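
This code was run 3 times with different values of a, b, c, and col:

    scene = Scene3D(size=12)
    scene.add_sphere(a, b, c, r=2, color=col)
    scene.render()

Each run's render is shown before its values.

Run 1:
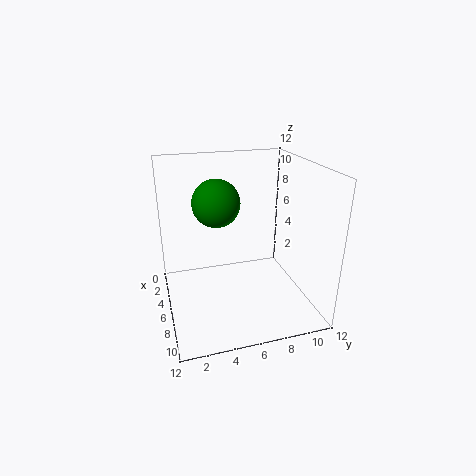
a = 4.75
b = 4.5
c = 8.75
col = 'green'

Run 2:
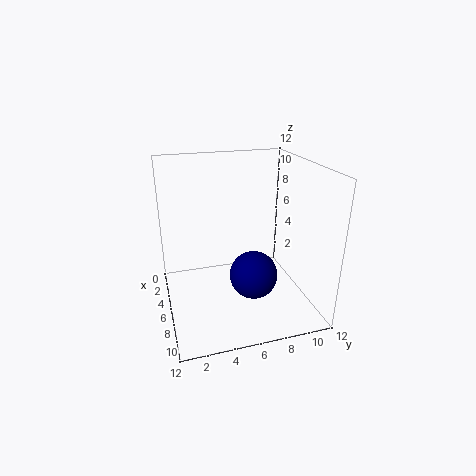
a = 7.25
b = 7
c = 3
col = 'navy'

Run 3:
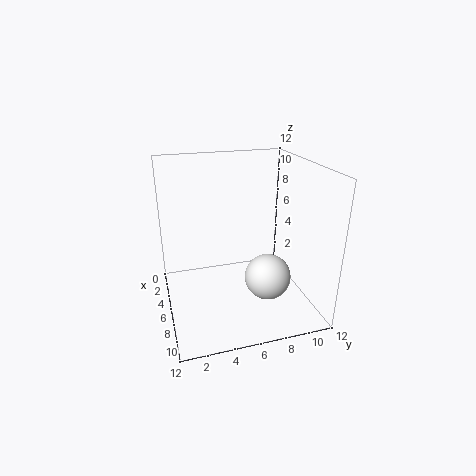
a = 6.75
b = 8.5
c = 2.25
col = 'white'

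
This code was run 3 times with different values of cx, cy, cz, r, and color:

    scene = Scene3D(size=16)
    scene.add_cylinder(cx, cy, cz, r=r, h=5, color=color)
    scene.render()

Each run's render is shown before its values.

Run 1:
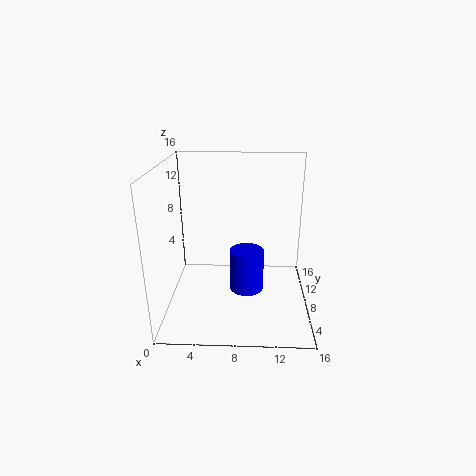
cx = 9
cy = 9
cz = 1
r = 2
color = 'blue'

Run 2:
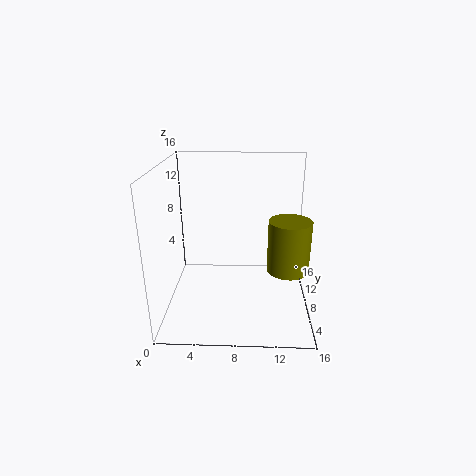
cx = 13
cy = 3
cz = 7
r = 2
color = 'olive'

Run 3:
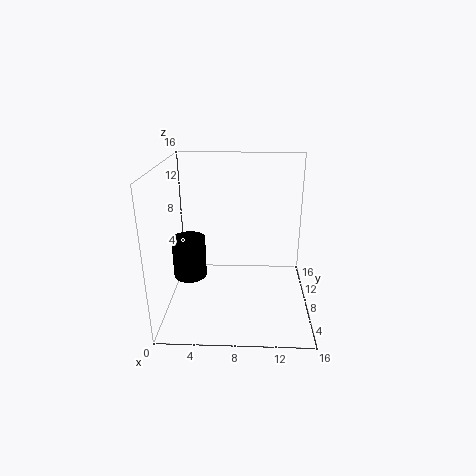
cx = 2
cy = 10
cz = 2
r = 2
color = 'black'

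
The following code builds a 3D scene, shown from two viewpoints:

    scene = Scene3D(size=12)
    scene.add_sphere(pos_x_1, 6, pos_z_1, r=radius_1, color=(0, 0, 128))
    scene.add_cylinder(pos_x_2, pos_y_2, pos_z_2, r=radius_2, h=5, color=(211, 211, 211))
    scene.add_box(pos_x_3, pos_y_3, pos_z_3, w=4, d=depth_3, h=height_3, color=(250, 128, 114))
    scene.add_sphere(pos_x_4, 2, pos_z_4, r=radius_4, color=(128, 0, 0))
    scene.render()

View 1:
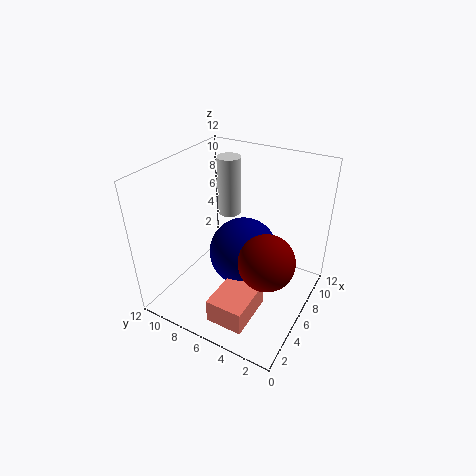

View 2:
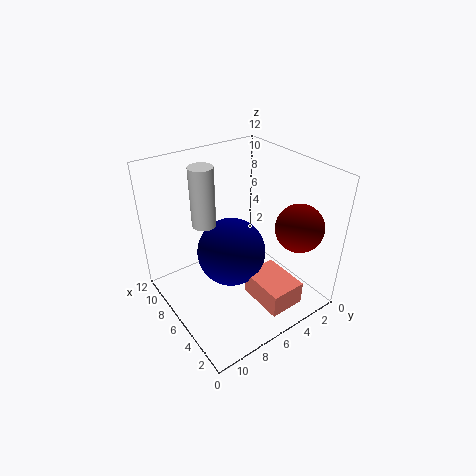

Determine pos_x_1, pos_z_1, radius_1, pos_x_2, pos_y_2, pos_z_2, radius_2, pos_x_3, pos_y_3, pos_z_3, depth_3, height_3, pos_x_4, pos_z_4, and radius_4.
pos_x_1 = 7; pos_z_1 = 4; radius_1 = 3; pos_x_2 = 8; pos_y_2 = 8; pos_z_2 = 7; radius_2 = 1; pos_x_3 = 1; pos_y_3 = 3; pos_z_3 = 1; depth_3 = 3; height_3 = 2; pos_x_4 = 3; pos_z_4 = 7; radius_4 = 2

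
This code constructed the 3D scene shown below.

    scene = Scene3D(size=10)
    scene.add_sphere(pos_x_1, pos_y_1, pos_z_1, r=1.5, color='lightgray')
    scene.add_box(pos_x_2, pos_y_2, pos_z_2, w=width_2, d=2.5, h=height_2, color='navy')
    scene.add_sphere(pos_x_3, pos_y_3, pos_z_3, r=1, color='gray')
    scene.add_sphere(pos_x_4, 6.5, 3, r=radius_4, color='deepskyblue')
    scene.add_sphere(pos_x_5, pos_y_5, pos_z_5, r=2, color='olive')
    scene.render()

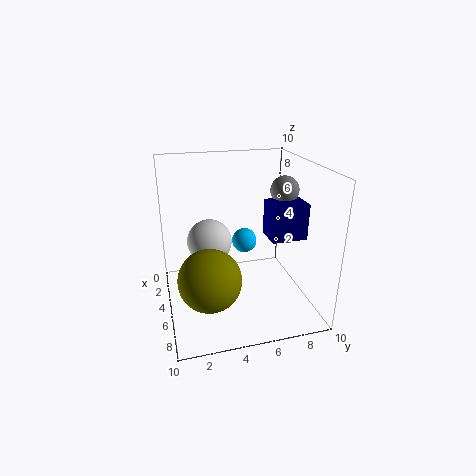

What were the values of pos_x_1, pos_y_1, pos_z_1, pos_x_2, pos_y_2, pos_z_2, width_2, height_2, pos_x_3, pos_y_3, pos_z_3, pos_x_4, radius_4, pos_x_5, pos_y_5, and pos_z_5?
pos_x_1 = 5
pos_y_1 = 3
pos_z_1 = 5
pos_x_2 = 4.5
pos_y_2 = 7
pos_z_2 = 5
width_2 = 2
height_2 = 2.5
pos_x_3 = 4.5
pos_y_3 = 8.5
pos_z_3 = 8
pos_x_4 = 1.5
radius_4 = 1
pos_x_5 = 7.5
pos_y_5 = 2.5
pos_z_5 = 3.5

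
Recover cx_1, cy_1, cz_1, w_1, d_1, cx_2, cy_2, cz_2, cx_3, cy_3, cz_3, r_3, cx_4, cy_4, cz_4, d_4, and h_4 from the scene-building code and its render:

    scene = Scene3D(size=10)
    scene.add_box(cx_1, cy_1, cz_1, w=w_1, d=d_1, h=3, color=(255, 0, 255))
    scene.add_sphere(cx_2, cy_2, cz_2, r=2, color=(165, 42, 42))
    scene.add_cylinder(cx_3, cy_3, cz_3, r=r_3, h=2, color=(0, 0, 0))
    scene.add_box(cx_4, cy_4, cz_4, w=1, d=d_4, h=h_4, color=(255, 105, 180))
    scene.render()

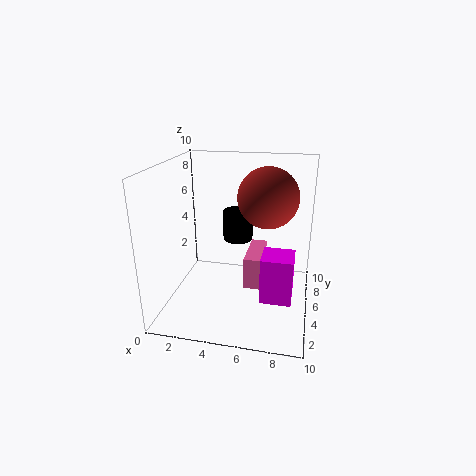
cx_1 = 7; cy_1 = 2; cz_1 = 2; w_1 = 2; d_1 = 2; cx_2 = 7; cy_2 = 5; cz_2 = 8; cx_3 = 5; cy_3 = 5; cz_3 = 5; r_3 = 1; cx_4 = 6; cy_4 = 2; cz_4 = 3; d_4 = 3; h_4 = 2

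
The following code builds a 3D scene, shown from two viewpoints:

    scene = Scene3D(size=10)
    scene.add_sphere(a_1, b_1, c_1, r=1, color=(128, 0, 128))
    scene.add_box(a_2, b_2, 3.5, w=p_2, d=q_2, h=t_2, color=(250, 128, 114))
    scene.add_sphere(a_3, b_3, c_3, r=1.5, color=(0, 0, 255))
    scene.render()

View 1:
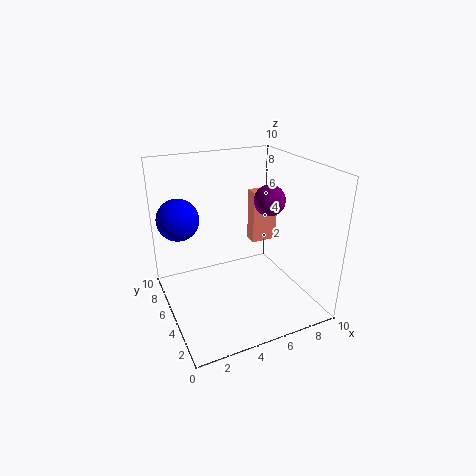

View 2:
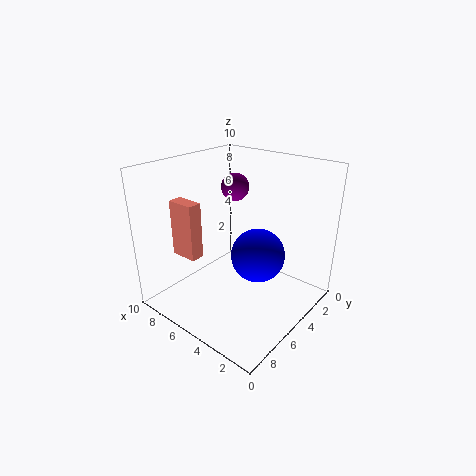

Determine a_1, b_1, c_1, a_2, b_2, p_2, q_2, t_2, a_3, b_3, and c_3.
a_1 = 6.5
b_1 = 3.5
c_1 = 8
a_2 = 7
b_2 = 6.5
p_2 = 2
q_2 = 1
t_2 = 4
a_3 = 1.5
b_3 = 7.5
c_3 = 6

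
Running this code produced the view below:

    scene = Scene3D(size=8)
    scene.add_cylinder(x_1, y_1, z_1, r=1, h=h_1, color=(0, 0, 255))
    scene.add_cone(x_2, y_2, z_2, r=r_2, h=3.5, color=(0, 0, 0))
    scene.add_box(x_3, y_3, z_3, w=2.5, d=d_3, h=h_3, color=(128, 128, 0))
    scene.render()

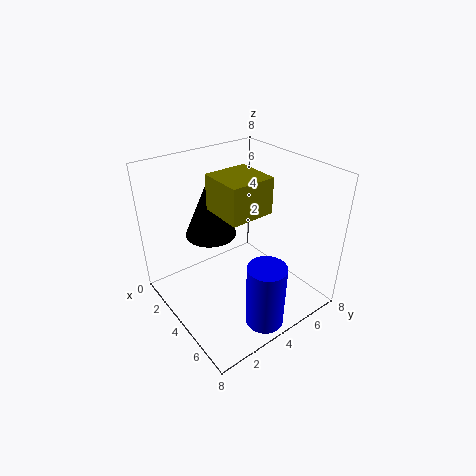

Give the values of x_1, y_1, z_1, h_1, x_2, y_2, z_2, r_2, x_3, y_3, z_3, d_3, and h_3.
x_1 = 7, y_1 = 3.5, z_1 = 0.5, h_1 = 3.5, x_2 = 2, y_2 = 3.5, z_2 = 3.5, r_2 = 1.5, x_3 = 2.5, y_3 = 3, z_3 = 5.5, d_3 = 2.5, h_3 = 2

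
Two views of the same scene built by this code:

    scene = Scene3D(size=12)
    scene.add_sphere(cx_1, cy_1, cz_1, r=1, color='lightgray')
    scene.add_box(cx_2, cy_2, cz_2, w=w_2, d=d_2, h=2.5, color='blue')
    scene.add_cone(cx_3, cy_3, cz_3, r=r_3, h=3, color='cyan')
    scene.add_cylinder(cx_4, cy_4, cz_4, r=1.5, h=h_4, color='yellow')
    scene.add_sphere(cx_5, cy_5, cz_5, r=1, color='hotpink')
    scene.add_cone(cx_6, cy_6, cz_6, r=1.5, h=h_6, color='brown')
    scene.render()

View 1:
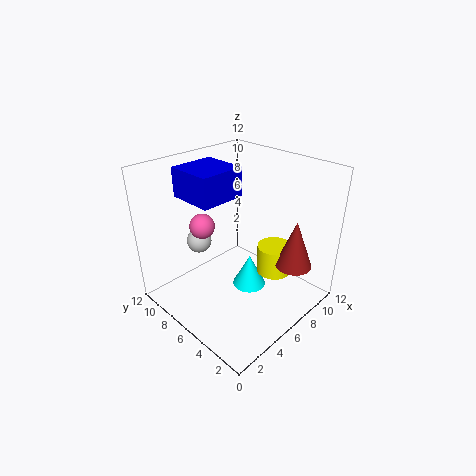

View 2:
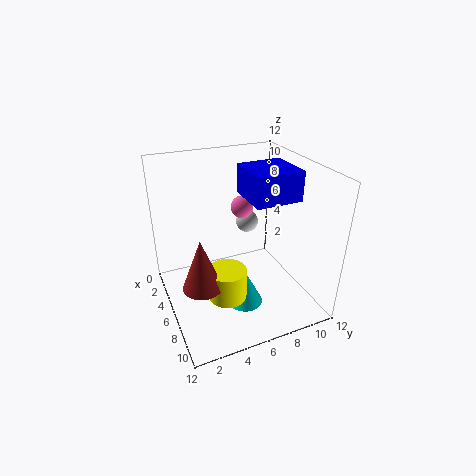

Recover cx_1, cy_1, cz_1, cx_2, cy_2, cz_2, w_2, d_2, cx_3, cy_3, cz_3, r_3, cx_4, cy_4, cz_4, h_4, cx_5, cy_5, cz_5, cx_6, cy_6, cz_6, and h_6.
cx_1 = 3.5
cy_1 = 8
cz_1 = 6
cx_2 = 3.5
cy_2 = 7
cz_2 = 9
w_2 = 4
d_2 = 4
cx_3 = 7.5
cy_3 = 6
cz_3 = 0.5
r_3 = 1.5
cx_4 = 8.5
cy_4 = 4
cz_4 = 2.5
h_4 = 2.5
cx_5 = 3.5
cy_5 = 7.5
cz_5 = 7.5
cx_6 = 8.5
cy_6 = 2
cz_6 = 4
h_6 = 4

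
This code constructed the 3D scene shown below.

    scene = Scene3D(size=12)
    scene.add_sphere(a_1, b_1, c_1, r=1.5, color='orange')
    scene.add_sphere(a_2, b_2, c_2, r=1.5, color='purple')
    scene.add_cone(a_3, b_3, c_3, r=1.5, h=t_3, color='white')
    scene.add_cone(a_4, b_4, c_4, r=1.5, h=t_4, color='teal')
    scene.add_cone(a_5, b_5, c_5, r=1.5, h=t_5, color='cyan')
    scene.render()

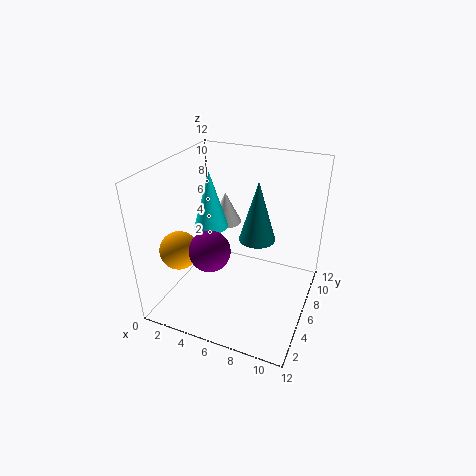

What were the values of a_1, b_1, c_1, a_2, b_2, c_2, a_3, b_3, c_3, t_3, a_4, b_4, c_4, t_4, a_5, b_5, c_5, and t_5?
a_1 = 2.5
b_1 = 2.5
c_1 = 6
a_2 = 5.5
b_2 = 2
c_2 = 7
a_3 = 3
b_3 = 10
c_3 = 5
t_3 = 3
a_4 = 7.5
b_4 = 6.5
c_4 = 6
t_4 = 5
a_5 = 3
b_5 = 7
c_5 = 6
t_5 = 5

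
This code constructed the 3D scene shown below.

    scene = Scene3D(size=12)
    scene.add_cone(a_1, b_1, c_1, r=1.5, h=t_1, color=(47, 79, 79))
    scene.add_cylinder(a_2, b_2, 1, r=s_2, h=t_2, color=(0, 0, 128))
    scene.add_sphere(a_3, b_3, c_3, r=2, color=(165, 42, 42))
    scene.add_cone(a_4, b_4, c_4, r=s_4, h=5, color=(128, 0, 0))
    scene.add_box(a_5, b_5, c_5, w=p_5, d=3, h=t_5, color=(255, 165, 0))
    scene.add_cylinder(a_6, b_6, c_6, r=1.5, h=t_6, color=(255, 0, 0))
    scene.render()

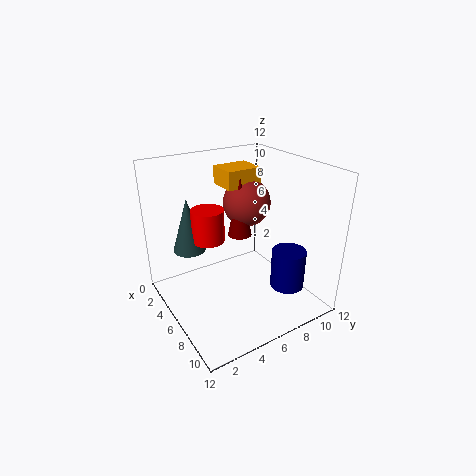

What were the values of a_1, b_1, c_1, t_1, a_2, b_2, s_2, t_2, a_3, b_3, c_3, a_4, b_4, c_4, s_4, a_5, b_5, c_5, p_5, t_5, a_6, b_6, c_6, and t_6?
a_1 = 1.5; b_1 = 3.5; c_1 = 3.5; t_1 = 5; a_2 = 8; b_2 = 10; s_2 = 1.5; t_2 = 3.5; a_3 = 5; b_3 = 7.5; c_3 = 8.5; a_4 = 5.5; b_4 = 6.5; c_4 = 6; s_4 = 1; a_5 = 3; b_5 = 5.5; c_5 = 10; p_5 = 2.5; t_5 = 1.5; a_6 = 2.5; b_6 = 5; c_6 = 4.5; t_6 = 3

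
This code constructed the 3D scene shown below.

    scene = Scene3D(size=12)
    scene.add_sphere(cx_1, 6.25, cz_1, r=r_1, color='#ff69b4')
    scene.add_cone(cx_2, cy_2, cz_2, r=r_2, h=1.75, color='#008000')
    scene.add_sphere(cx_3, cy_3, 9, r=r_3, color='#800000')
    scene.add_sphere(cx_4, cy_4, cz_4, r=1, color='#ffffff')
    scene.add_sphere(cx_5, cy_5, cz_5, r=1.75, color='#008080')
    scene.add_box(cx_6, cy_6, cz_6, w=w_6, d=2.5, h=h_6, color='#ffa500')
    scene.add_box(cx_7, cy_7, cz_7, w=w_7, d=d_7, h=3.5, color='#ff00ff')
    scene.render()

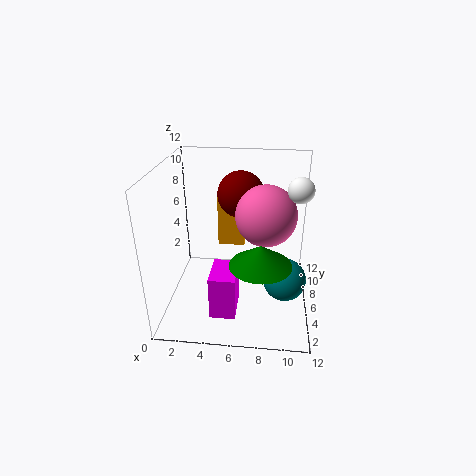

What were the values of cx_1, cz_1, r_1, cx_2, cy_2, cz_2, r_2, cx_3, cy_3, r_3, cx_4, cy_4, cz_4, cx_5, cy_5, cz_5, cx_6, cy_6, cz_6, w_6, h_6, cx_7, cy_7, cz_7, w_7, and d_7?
cx_1 = 8.25, cz_1 = 8, r_1 = 2.5, cx_2 = 8, cy_2 = 4, cz_2 = 4.75, r_2 = 2.5, cx_3 = 6, cy_3 = 8.25, r_3 = 2, cx_4 = 10.75, cy_4 = 5.5, cz_4 = 10.5, cx_5 = 10, cy_5 = 4.75, cz_5 = 3, cx_6 = 3.75, cy_6 = 9.25, cz_6 = 3.5, w_6 = 2.5, h_6 = 5, cx_7 = 4.25, cy_7 = 1.5, cz_7 = 1.25, w_7 = 2, d_7 = 3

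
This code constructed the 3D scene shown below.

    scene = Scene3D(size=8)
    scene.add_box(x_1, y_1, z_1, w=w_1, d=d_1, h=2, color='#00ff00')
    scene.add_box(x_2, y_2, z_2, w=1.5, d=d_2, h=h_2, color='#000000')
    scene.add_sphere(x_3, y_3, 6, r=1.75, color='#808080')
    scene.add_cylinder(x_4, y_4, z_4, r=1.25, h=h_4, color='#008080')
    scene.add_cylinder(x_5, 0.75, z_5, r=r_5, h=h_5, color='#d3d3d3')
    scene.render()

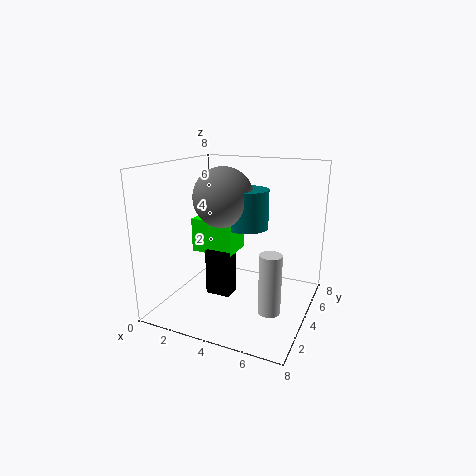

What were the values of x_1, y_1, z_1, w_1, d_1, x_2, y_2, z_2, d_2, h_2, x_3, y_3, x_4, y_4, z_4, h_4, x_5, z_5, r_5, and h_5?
x_1 = 1; y_1 = 4; z_1 = 2.75; w_1 = 2.5; d_1 = 2; x_2 = 2; y_2 = 3.75; z_2 = 0.25; d_2 = 1; h_2 = 2.75; x_3 = 2.75; y_3 = 4.75; x_4 = 4; y_4 = 5.25; z_4 = 4.25; h_4 = 2.25; x_5 = 7; z_5 = 2; r_5 = 0.5; h_5 = 2.75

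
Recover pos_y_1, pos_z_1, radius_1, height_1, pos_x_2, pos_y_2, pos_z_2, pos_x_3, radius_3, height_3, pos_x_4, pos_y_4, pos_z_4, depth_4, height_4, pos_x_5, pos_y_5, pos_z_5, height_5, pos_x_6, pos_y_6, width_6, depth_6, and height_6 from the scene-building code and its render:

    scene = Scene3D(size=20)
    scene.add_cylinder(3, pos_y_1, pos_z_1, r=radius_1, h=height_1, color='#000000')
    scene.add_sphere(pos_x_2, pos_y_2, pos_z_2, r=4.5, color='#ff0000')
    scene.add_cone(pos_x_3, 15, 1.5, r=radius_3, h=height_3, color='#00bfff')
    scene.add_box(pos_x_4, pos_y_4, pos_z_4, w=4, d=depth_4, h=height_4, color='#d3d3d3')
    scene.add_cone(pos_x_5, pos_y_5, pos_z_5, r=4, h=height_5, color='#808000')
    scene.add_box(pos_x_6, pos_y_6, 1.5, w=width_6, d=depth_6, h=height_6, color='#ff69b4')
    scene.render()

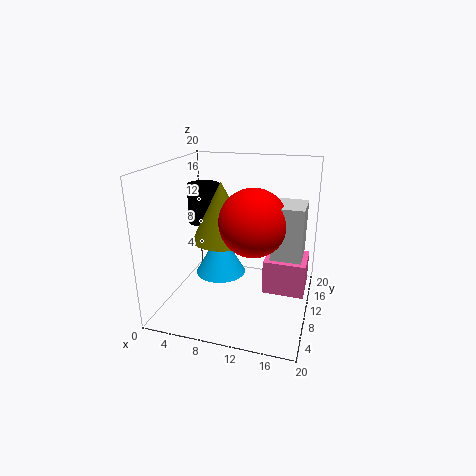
pos_y_1 = 15
pos_z_1 = 10
radius_1 = 2.5
height_1 = 6
pos_x_2 = 12.5
pos_y_2 = 8.5
pos_z_2 = 13
pos_x_3 = 5.5
radius_3 = 4
height_3 = 7
pos_x_4 = 15
pos_y_4 = 7.5
pos_z_4 = 8.5
depth_4 = 5
height_4 = 7
pos_x_5 = 8
pos_y_5 = 9
pos_z_5 = 10
height_5 = 8
pos_x_6 = 13.5
pos_y_6 = 10.5
width_6 = 6
depth_6 = 5.5
height_6 = 5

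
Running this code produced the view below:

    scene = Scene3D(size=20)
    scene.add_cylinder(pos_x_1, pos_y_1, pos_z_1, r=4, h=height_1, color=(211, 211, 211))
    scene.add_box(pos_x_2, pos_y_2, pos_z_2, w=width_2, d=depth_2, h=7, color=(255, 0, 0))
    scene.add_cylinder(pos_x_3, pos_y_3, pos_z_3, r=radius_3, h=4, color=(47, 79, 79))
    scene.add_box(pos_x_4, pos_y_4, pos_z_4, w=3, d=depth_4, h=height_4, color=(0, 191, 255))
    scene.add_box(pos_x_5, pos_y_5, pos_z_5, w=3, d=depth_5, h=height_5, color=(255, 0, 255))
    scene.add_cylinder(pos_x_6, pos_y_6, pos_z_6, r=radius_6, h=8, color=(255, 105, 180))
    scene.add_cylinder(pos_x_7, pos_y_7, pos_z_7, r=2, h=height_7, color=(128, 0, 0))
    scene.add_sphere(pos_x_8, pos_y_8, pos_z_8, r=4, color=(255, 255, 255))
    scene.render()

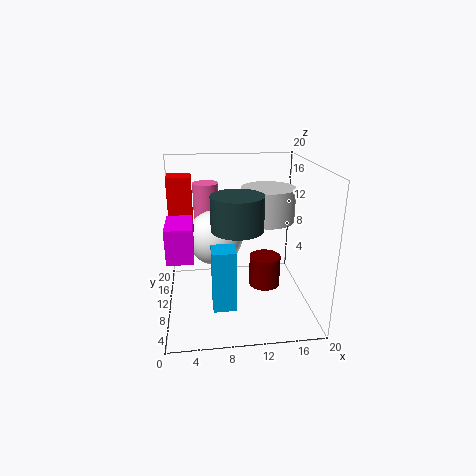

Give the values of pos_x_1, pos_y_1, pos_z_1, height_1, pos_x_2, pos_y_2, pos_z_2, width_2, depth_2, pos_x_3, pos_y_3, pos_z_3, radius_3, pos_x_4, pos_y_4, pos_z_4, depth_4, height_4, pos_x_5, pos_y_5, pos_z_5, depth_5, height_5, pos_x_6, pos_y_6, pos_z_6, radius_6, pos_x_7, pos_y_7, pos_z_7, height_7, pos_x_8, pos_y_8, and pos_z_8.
pos_x_1 = 15, pos_y_1 = 14, pos_z_1 = 11, height_1 = 5, pos_x_2 = 1, pos_y_2 = 8, pos_z_2 = 12, width_2 = 3, depth_2 = 3, pos_x_3 = 9, pos_y_3 = 3, pos_z_3 = 14, radius_3 = 3, pos_x_4 = 6, pos_y_4 = 3, pos_z_4 = 3, depth_4 = 3, height_4 = 8, pos_x_5 = 1, pos_y_5 = 1, pos_z_5 = 11, depth_5 = 5, height_5 = 4, pos_x_6 = 6, pos_y_6 = 18, pos_z_6 = 8, radius_6 = 2, pos_x_7 = 13, pos_y_7 = 6, pos_z_7 = 5, height_7 = 4, pos_x_8 = 7, pos_y_8 = 13, pos_z_8 = 9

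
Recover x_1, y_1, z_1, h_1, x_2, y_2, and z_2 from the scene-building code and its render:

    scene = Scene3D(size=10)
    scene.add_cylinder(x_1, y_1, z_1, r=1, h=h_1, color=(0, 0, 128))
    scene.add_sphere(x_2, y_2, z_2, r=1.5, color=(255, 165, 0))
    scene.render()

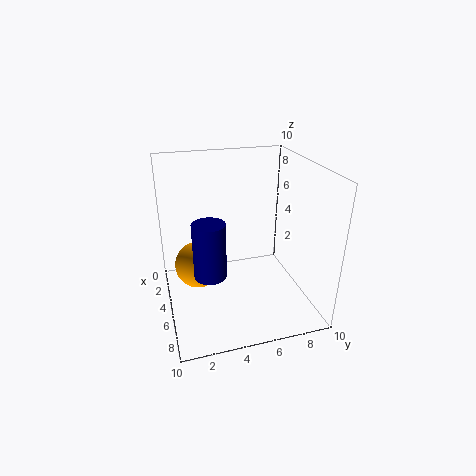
x_1 = 7.5
y_1 = 2.5
z_1 = 4
h_1 = 3.5
x_2 = 6
y_2 = 2
z_2 = 4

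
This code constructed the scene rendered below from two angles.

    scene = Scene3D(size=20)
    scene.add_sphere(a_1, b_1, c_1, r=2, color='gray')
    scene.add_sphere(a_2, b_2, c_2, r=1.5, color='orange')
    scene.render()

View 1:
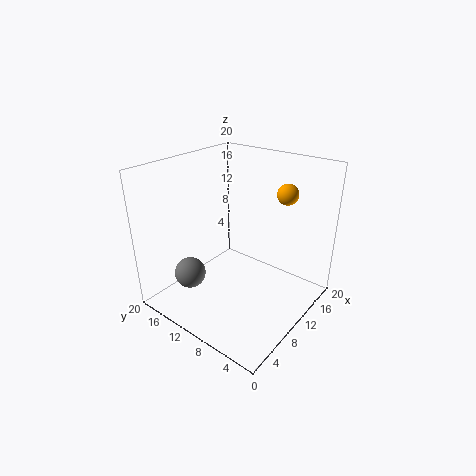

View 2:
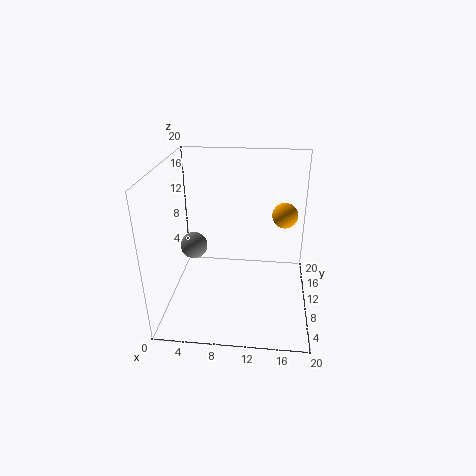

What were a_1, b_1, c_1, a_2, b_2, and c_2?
a_1 = 3; b_1 = 12.5; c_1 = 7; a_2 = 16; b_2 = 6; c_2 = 15.5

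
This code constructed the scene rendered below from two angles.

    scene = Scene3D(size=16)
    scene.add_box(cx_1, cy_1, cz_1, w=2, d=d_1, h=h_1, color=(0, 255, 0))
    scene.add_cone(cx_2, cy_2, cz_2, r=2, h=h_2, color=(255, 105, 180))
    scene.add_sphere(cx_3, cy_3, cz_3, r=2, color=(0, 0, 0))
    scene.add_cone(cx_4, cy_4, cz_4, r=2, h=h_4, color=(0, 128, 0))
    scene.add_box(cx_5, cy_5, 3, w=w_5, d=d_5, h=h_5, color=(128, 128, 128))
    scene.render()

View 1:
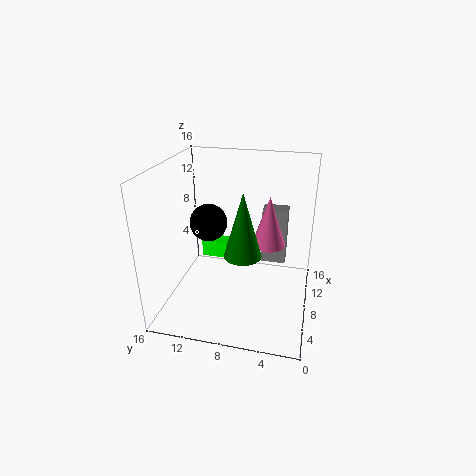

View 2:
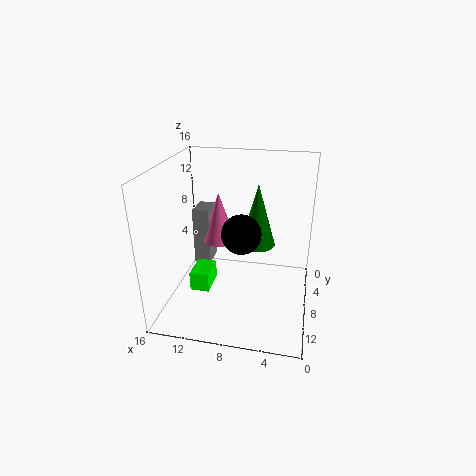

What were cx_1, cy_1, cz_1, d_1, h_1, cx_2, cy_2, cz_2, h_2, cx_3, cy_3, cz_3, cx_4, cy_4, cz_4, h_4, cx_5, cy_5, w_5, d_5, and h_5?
cx_1 = 10; cy_1 = 10; cz_1 = 4; d_1 = 3; h_1 = 2; cx_2 = 11; cy_2 = 5; cz_2 = 6; h_2 = 6; cx_3 = 7; cy_3 = 11; cz_3 = 10; cx_4 = 6; cy_4 = 7; cz_4 = 7; h_4 = 7; cx_5 = 12; cy_5 = 3; w_5 = 2; d_5 = 3; h_5 = 7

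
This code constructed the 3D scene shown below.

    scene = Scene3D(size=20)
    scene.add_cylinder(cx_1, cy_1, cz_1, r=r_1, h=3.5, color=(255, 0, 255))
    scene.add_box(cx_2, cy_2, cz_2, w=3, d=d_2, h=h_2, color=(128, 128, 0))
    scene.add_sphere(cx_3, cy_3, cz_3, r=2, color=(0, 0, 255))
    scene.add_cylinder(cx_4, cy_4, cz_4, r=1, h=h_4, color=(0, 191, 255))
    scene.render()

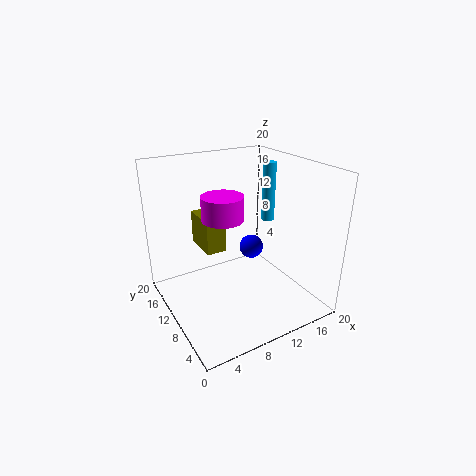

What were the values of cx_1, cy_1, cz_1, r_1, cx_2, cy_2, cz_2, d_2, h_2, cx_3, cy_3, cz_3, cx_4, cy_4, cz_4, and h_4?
cx_1 = 9
cy_1 = 12.5
cz_1 = 12
r_1 = 3
cx_2 = 6.5
cy_2 = 12.5
cz_2 = 7
d_2 = 5.5
h_2 = 5
cx_3 = 16.5
cy_3 = 16.5
cz_3 = 4
cx_4 = 17.5
cy_4 = 13.5
cz_4 = 10
h_4 = 9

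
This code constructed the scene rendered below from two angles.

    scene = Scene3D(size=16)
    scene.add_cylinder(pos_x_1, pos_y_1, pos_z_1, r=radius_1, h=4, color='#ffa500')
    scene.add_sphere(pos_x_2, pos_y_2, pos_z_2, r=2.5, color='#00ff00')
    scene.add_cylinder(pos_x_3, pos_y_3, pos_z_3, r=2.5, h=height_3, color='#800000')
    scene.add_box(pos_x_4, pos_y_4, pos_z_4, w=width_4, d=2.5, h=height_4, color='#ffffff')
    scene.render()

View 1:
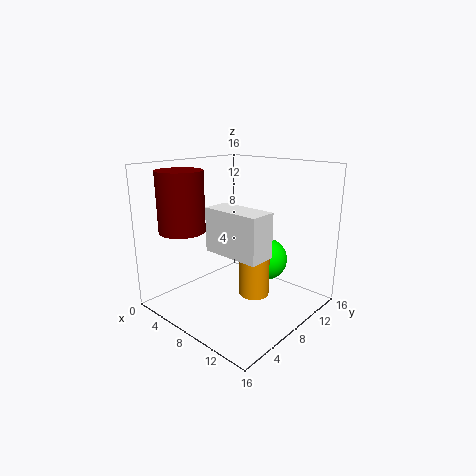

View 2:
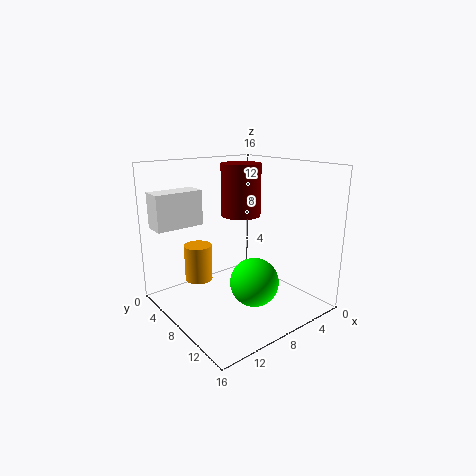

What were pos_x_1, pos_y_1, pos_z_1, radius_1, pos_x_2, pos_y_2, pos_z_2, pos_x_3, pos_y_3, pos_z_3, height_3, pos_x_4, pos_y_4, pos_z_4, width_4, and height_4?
pos_x_1 = 12
pos_y_1 = 6
pos_z_1 = 3.5
radius_1 = 1.5
pos_x_2 = 9
pos_y_2 = 12
pos_z_2 = 4.5
pos_x_3 = 4
pos_y_3 = 3.5
pos_z_3 = 9
height_3 = 6.5
pos_x_4 = 10
pos_y_4 = 1.5
pos_z_4 = 9
width_4 = 5.5
height_4 = 4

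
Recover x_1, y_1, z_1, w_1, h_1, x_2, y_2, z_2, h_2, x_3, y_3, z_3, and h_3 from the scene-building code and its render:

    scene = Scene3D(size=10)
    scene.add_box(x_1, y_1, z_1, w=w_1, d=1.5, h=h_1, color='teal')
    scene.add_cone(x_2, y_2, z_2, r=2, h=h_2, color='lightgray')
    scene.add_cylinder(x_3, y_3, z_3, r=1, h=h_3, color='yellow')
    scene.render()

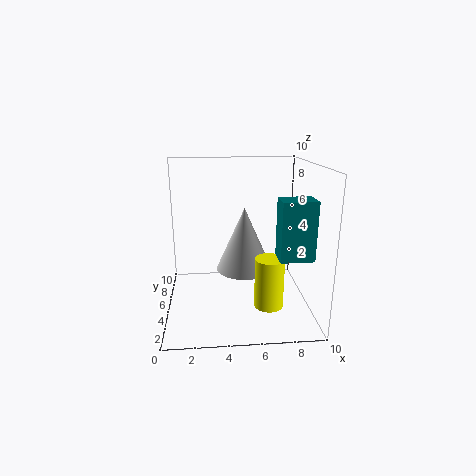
x_1 = 7, y_1 = 0.5, z_1 = 5, w_1 = 2, h_1 = 3.5, x_2 = 5.5, y_2 = 5.5, z_2 = 2.5, h_2 = 4.5, x_3 = 7, y_3 = 3.5, z_3 = 0.5, h_3 = 3.5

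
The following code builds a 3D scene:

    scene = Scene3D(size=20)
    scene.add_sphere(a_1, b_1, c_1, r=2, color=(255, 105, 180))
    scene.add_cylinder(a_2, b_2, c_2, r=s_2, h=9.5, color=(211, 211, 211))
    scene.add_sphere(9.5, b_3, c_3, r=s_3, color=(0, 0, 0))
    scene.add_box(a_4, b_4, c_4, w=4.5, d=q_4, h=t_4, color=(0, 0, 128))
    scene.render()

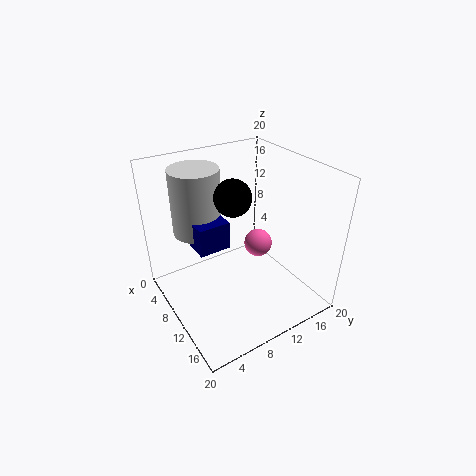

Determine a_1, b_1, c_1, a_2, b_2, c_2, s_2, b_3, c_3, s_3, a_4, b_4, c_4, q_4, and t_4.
a_1 = 10, b_1 = 13.5, c_1 = 8, a_2 = 4.5, b_2 = 6.5, c_2 = 9.5, s_2 = 3.5, b_3 = 9.5, c_3 = 16, s_3 = 2.5, a_4 = 5, b_4 = 4.5, c_4 = 8.5, q_4 = 4.5, t_4 = 4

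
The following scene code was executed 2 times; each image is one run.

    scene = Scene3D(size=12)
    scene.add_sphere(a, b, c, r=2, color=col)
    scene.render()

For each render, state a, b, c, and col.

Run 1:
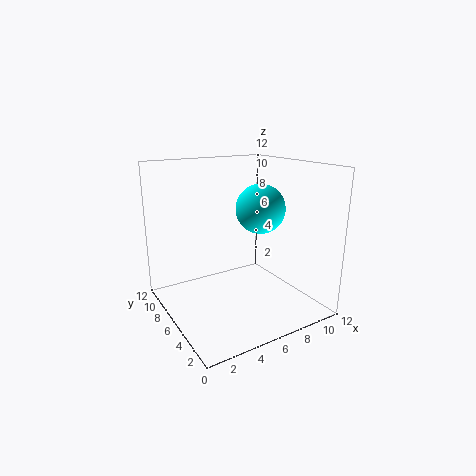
a = 7.5, b = 5, c = 8.5, col = 'cyan'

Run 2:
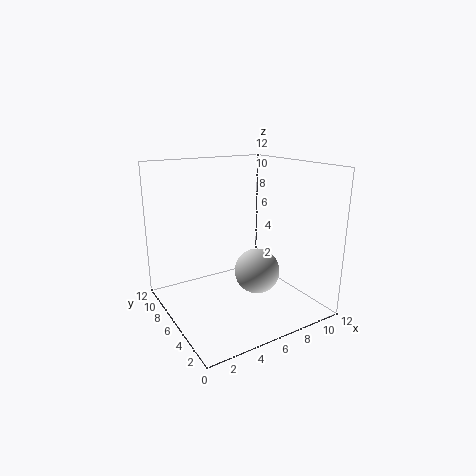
a = 8, b = 6, c = 2.5, col = 'lightgray'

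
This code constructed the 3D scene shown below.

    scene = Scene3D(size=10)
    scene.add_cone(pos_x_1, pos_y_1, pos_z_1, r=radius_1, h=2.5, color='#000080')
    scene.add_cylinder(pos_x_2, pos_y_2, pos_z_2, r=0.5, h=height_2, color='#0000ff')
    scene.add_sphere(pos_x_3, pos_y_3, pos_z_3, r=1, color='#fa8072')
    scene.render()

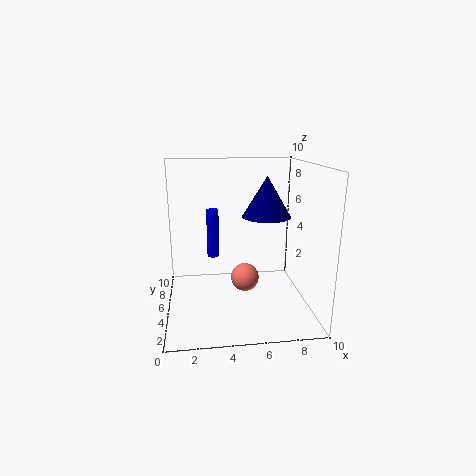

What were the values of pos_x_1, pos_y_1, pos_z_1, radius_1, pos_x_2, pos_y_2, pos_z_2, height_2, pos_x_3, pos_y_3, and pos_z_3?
pos_x_1 = 6.5
pos_y_1 = 3
pos_z_1 = 7
radius_1 = 1.5
pos_x_2 = 3.5
pos_y_2 = 9.5
pos_z_2 = 2
height_2 = 4
pos_x_3 = 5.5
pos_y_3 = 5
pos_z_3 = 2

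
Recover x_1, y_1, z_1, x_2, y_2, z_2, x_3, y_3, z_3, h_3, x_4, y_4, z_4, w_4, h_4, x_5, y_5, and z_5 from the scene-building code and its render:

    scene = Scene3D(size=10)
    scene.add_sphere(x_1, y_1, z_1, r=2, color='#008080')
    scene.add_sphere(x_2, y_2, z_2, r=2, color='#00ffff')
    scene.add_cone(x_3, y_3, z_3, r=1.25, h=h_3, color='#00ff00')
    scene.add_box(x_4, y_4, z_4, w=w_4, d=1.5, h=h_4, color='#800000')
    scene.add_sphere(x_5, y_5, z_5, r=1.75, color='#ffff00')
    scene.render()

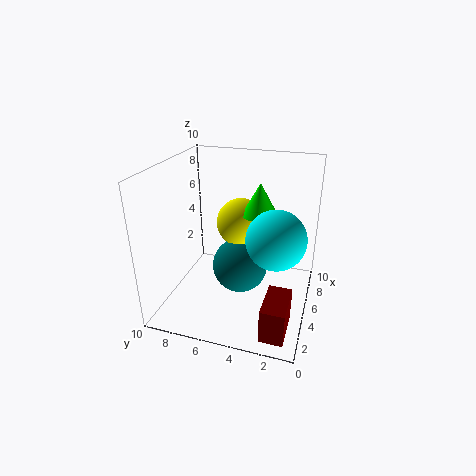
x_1 = 5.5, y_1 = 5, z_1 = 2.5, x_2 = 4.5, y_2 = 2.25, z_2 = 5.5, x_3 = 6, y_3 = 3.75, z_3 = 6.5, h_3 = 2.25, x_4 = 0.25, y_4 = 0.75, z_4 = 0.75, w_4 = 2.75, h_4 = 2.25, x_5 = 6.5, y_5 = 5.25, z_5 = 5.5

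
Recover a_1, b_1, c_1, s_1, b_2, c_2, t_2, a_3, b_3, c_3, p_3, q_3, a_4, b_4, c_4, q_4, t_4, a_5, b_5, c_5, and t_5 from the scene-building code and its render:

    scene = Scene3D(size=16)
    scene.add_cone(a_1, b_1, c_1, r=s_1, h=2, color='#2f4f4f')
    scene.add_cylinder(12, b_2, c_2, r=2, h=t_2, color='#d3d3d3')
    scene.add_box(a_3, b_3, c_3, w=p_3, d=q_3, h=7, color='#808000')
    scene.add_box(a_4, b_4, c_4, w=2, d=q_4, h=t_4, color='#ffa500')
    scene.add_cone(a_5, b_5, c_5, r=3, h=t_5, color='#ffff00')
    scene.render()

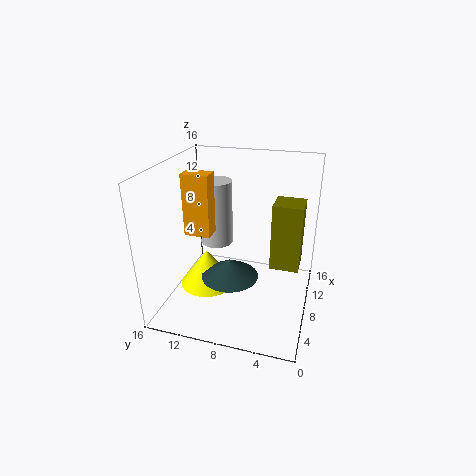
a_1 = 5; b_1 = 8; c_1 = 5; s_1 = 3; b_2 = 12; c_2 = 5; t_2 = 8; a_3 = 6; b_3 = 1; c_3 = 6; p_3 = 3; q_3 = 3; a_4 = 7; b_4 = 11; c_4 = 8; q_4 = 3; t_4 = 7; a_5 = 6; b_5 = 11; c_5 = 3; t_5 = 4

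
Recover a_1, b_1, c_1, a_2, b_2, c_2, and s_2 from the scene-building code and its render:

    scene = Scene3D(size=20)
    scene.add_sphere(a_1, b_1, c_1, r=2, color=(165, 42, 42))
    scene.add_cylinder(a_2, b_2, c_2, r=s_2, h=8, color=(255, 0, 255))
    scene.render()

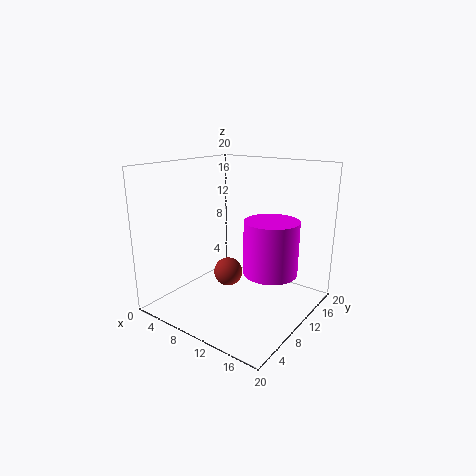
a_1 = 9
b_1 = 9
c_1 = 5
a_2 = 13
b_2 = 14
c_2 = 4
s_2 = 4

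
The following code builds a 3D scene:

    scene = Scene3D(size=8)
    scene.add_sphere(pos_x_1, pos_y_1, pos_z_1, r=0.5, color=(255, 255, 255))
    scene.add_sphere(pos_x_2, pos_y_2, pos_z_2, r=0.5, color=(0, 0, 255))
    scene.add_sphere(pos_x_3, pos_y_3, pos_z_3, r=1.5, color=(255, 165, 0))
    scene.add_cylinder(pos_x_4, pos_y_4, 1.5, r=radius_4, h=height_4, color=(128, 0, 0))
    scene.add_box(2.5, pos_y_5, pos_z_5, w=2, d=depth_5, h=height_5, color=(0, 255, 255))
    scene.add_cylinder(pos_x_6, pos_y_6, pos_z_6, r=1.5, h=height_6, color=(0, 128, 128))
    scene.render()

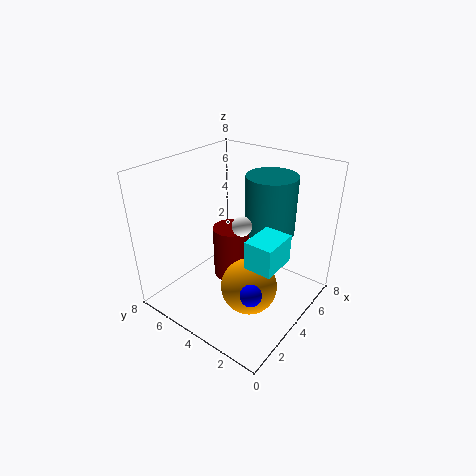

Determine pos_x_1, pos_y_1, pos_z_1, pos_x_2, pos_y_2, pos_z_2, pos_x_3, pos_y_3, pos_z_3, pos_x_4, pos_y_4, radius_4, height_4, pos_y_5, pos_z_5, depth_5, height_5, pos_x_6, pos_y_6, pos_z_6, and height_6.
pos_x_1 = 3, pos_y_1 = 3, pos_z_1 = 5.5, pos_x_2 = 1, pos_y_2 = 1, pos_z_2 = 3.5, pos_x_3 = 3, pos_y_3 = 2.5, pos_z_3 = 2, pos_x_4 = 4, pos_y_4 = 4.5, radius_4 = 1, height_4 = 3, pos_y_5 = 1, pos_z_5 = 3.5, depth_5 = 1.5, height_5 = 1.5, pos_x_6 = 6.5, pos_y_6 = 3.5, pos_z_6 = 3.5, height_6 = 3.5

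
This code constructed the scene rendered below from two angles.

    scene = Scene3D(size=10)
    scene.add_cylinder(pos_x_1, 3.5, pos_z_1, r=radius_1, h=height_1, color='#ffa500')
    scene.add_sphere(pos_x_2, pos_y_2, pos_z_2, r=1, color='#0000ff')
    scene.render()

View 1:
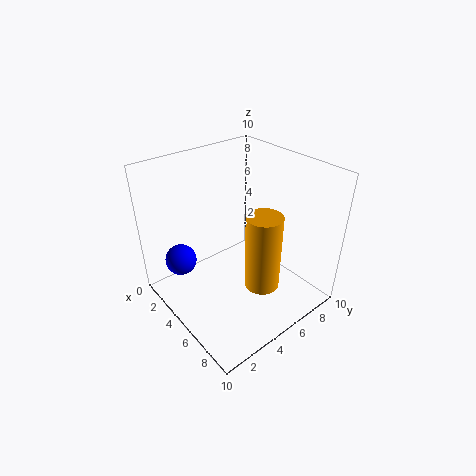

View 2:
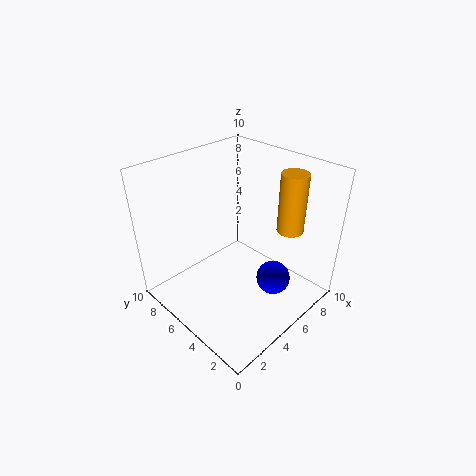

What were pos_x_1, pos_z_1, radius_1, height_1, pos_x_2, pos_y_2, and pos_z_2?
pos_x_1 = 9
pos_z_1 = 4.5
radius_1 = 1
height_1 = 4.5
pos_x_2 = 4
pos_y_2 = 1
pos_z_2 = 4.5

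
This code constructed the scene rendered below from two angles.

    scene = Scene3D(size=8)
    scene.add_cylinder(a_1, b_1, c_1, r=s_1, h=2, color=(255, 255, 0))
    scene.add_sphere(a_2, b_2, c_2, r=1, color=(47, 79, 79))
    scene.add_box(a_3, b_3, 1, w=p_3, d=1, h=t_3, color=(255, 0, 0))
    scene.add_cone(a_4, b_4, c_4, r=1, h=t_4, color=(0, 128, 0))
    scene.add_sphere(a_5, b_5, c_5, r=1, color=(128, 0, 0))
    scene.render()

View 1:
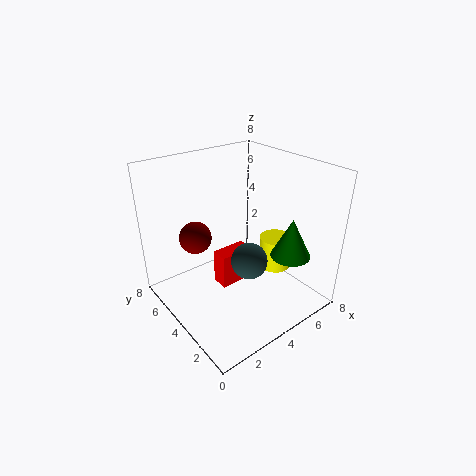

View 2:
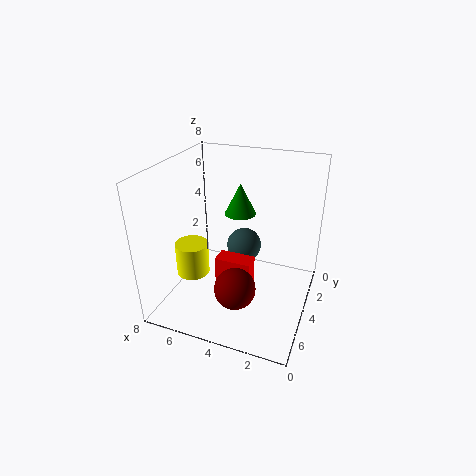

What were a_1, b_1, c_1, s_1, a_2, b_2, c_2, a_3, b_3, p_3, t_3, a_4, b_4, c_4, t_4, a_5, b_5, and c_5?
a_1 = 7
b_1 = 4
c_1 = 1
s_1 = 1
a_2 = 4
b_2 = 3
c_2 = 3
a_3 = 3
b_3 = 4
p_3 = 2
t_3 = 2
a_4 = 5
b_4 = 1
c_4 = 4
t_4 = 2
a_5 = 3
b_5 = 7
c_5 = 3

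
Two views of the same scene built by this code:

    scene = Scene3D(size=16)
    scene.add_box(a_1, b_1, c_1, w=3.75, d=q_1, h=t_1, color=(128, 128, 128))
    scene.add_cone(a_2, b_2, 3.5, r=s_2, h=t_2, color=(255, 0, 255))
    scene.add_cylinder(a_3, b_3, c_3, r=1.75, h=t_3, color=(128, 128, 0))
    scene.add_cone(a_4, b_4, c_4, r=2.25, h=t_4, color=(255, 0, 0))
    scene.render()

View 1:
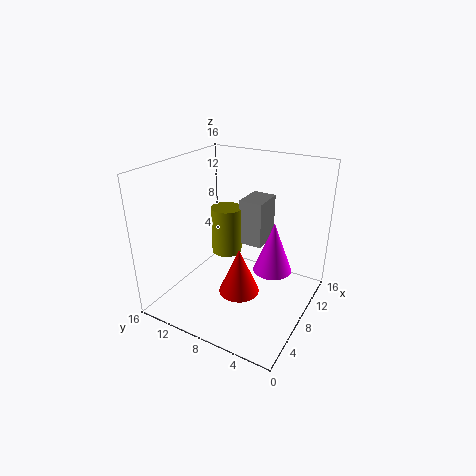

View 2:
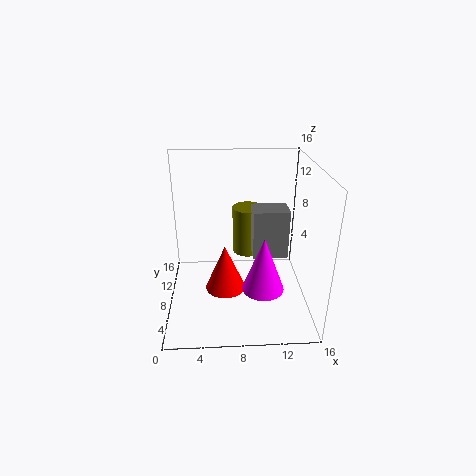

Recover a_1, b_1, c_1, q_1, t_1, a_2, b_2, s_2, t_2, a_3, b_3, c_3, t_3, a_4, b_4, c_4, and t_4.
a_1 = 9.5, b_1 = 6, c_1 = 6.5, q_1 = 2.75, t_1 = 5.25, a_2 = 10.5, b_2 = 4.75, s_2 = 2.25, t_2 = 6, a_3 = 9.25, b_3 = 10.25, c_3 = 5.25, t_3 = 5.5, a_4 = 6.5, b_4 = 7, c_4 = 2.25, t_4 = 5.25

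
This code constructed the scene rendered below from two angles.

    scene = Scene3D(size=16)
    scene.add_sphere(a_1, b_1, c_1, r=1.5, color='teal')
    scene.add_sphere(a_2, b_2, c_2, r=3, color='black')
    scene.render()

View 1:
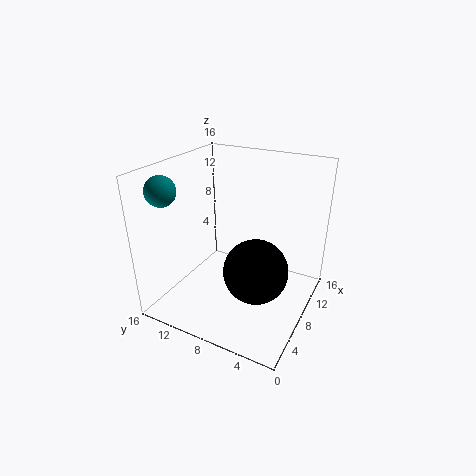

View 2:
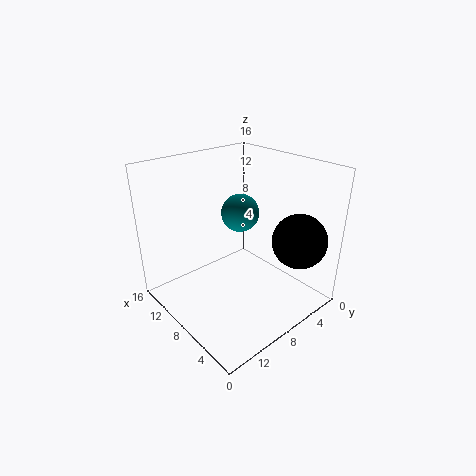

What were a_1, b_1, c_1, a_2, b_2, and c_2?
a_1 = 2; b_1 = 13; c_1 = 14.5; a_2 = 3; b_2 = 3.5; c_2 = 8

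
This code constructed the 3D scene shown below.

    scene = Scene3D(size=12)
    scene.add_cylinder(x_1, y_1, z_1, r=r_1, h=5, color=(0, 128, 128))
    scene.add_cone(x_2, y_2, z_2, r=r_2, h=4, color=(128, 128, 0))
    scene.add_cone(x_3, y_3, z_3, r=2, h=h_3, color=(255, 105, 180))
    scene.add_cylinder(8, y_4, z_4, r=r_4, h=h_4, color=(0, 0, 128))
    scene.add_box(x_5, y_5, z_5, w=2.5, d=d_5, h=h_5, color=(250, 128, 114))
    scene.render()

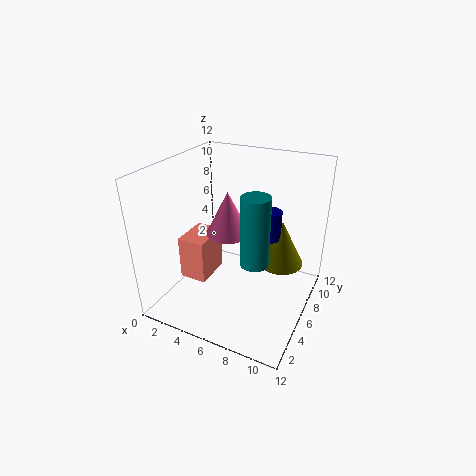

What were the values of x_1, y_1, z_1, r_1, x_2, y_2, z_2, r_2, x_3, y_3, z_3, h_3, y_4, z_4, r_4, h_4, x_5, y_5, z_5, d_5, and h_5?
x_1 = 9, y_1 = 2.5, z_1 = 6.5, r_1 = 1, x_2 = 9, y_2 = 8.5, z_2 = 3, r_2 = 2, x_3 = 4, y_3 = 8, z_3 = 5, h_3 = 4, y_4 = 8, z_4 = 5.5, r_4 = 1, h_4 = 2.5, x_5 = 0.5, y_5 = 5, z_5 = 1, d_5 = 3.5, h_5 = 4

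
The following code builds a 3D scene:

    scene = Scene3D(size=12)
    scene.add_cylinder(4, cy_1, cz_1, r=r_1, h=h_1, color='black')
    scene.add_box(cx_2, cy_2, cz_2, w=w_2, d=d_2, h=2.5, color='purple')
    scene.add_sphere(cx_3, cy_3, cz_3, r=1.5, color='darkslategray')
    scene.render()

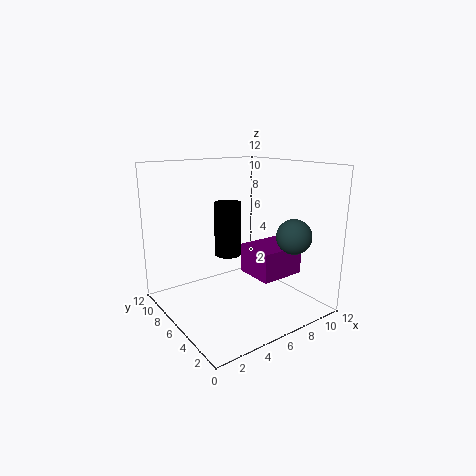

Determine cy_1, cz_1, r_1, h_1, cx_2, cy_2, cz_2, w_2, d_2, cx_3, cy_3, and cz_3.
cy_1 = 4.5, cz_1 = 5.5, r_1 = 1, h_1 = 4, cx_2 = 7, cy_2 = 3.5, cz_2 = 2.5, w_2 = 4, d_2 = 3.5, cx_3 = 10, cy_3 = 3.5, cz_3 = 6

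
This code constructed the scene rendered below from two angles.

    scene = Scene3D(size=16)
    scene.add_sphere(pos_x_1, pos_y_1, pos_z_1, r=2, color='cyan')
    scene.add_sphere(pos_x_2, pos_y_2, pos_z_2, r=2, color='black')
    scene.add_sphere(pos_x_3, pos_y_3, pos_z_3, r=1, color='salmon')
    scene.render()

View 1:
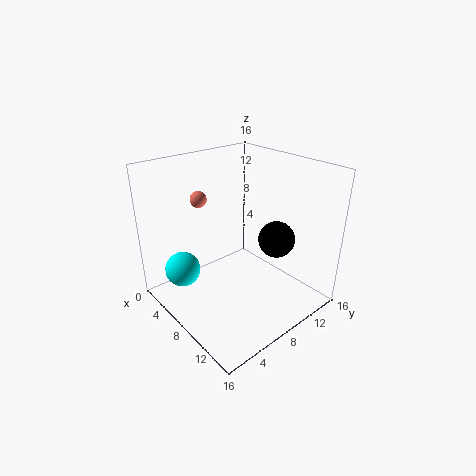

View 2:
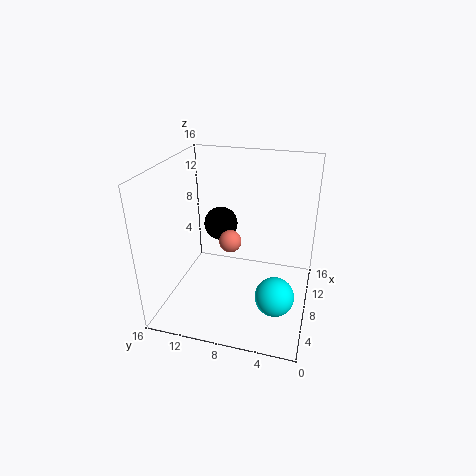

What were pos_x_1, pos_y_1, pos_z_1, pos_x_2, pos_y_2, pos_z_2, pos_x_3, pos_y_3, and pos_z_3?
pos_x_1 = 4; pos_y_1 = 3; pos_z_1 = 4; pos_x_2 = 11; pos_y_2 = 11; pos_z_2 = 8; pos_x_3 = 2; pos_y_3 = 7; pos_z_3 = 11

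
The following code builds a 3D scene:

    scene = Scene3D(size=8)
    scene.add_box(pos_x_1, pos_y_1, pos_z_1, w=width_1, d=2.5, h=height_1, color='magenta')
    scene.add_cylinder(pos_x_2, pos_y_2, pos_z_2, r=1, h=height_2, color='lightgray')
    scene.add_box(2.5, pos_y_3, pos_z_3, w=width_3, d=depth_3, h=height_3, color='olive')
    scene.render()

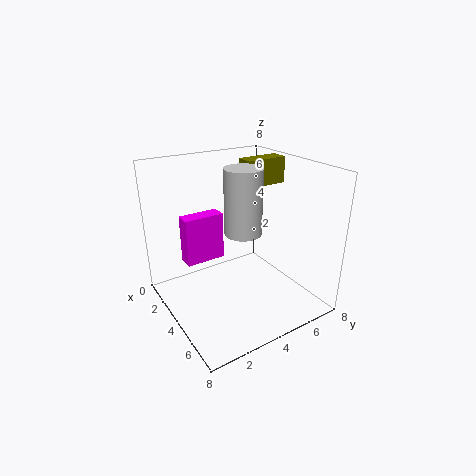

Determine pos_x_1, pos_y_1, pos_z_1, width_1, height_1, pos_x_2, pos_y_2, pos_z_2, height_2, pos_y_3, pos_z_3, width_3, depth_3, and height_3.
pos_x_1 = 0.5
pos_y_1 = 2
pos_z_1 = 1.5
width_1 = 1
height_1 = 3
pos_x_2 = 4.5
pos_y_2 = 4
pos_z_2 = 4.5
height_2 = 3.5
pos_y_3 = 5
pos_z_3 = 6.5
width_3 = 1
depth_3 = 2.5
height_3 = 1.5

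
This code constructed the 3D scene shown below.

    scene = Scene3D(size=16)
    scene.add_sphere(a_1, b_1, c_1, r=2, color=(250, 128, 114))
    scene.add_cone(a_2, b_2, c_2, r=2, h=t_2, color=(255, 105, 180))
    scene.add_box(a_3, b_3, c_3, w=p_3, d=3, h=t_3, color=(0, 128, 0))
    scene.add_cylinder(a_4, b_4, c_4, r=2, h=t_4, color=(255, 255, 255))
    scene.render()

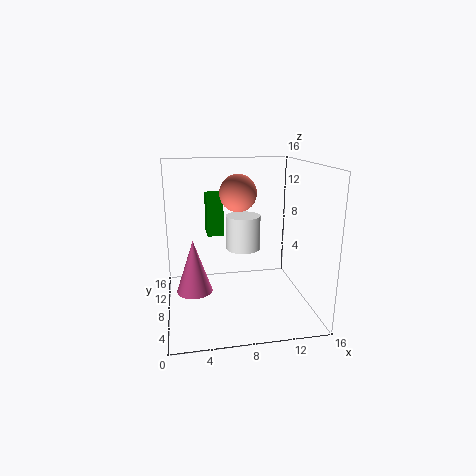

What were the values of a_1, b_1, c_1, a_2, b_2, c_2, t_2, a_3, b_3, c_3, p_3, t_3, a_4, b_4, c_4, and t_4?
a_1 = 8, b_1 = 8, c_1 = 13, a_2 = 3, b_2 = 8, c_2 = 2, t_2 = 6, a_3 = 5, b_3 = 12, c_3 = 7, p_3 = 2, t_3 = 5, a_4 = 9, b_4 = 10, c_4 = 6, t_4 = 4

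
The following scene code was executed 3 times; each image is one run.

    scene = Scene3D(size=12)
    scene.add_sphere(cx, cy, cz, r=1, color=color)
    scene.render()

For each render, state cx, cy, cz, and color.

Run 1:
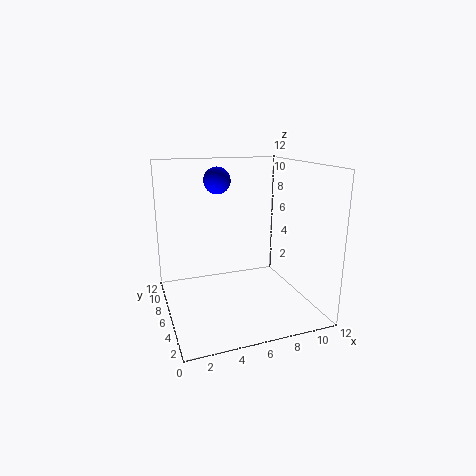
cx = 4, cy = 5, cz = 11, color = 'blue'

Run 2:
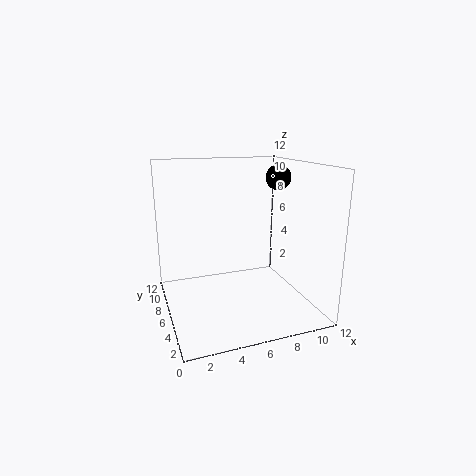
cx = 9, cy = 5, cz = 11, color = 'black'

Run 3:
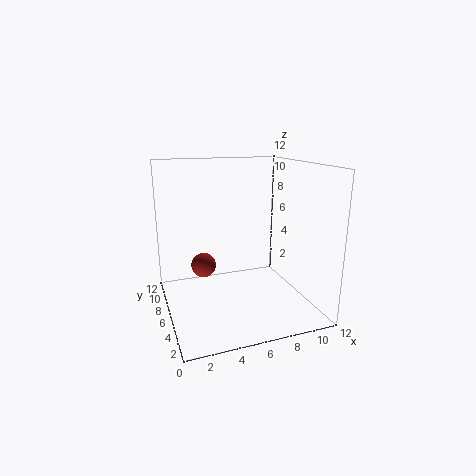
cx = 3, cy = 6, cz = 4, color = 'brown'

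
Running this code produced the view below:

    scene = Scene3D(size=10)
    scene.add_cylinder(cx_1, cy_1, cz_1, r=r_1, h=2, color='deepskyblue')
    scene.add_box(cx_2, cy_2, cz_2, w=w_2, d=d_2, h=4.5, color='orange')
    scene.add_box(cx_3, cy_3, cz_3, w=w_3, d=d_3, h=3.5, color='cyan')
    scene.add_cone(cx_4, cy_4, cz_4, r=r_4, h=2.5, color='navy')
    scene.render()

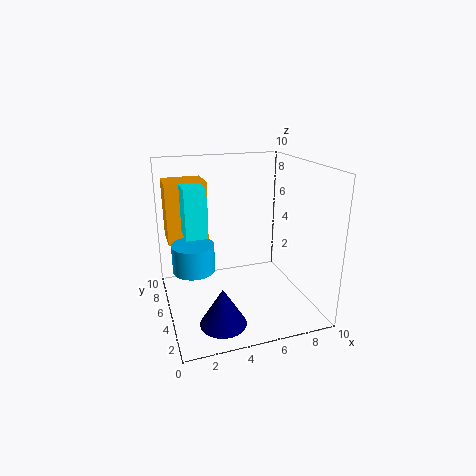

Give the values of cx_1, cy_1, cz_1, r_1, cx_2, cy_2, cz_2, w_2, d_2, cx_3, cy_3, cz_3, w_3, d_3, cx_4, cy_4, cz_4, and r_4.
cx_1 = 2
cy_1 = 6
cz_1 = 2.5
r_1 = 1.5
cx_2 = 0.5
cy_2 = 7.5
cz_2 = 4
w_2 = 3
d_2 = 2.5
cx_3 = 1.5
cy_3 = 5.5
cz_3 = 5
w_3 = 1.5
d_3 = 2
cx_4 = 3
cy_4 = 2
cz_4 = 0.5
r_4 = 1.5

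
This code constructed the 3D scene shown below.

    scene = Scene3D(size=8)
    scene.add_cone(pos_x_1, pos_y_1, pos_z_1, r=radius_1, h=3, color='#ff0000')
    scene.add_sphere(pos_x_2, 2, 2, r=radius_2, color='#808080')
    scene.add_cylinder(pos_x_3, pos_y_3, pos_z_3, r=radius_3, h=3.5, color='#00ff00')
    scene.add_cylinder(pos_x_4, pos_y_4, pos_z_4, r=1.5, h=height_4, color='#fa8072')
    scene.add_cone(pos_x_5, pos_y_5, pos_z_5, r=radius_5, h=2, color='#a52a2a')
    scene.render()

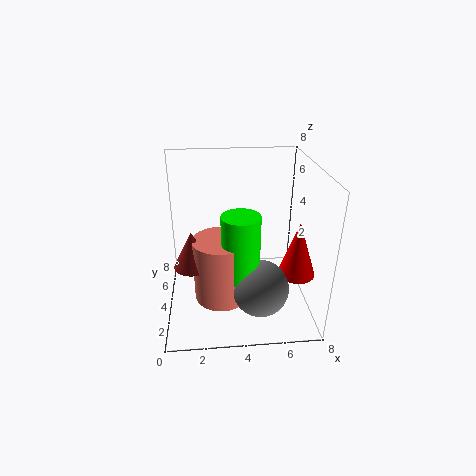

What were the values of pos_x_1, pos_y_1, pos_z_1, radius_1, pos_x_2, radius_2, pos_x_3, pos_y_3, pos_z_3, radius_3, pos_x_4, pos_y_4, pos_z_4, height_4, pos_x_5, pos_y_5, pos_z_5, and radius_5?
pos_x_1 = 7, pos_y_1 = 2.5, pos_z_1 = 2.5, radius_1 = 1, pos_x_2 = 5, radius_2 = 1.5, pos_x_3 = 4, pos_y_3 = 2.5, pos_z_3 = 2.5, radius_3 = 1, pos_x_4 = 3, pos_y_4 = 3, pos_z_4 = 1, height_4 = 3.5, pos_x_5 = 1.5, pos_y_5 = 3, pos_z_5 = 3, radius_5 = 1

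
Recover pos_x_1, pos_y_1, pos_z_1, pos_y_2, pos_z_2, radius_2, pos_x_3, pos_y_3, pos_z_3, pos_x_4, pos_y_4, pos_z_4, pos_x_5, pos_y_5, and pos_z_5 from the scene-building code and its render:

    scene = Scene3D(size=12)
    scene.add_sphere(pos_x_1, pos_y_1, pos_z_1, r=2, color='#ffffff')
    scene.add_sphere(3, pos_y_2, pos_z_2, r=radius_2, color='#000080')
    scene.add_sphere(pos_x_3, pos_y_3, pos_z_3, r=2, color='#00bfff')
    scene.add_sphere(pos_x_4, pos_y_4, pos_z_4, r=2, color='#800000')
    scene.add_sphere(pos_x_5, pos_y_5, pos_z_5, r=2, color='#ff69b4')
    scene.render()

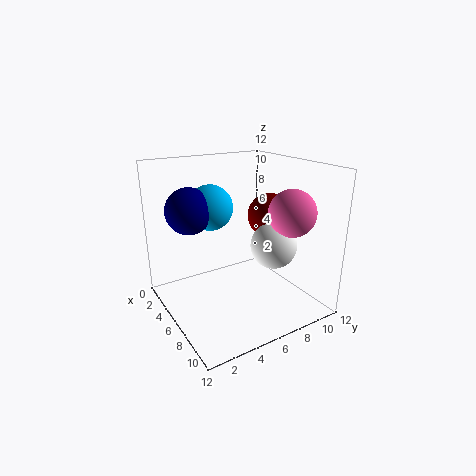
pos_x_1 = 7; pos_y_1 = 9; pos_z_1 = 5; pos_y_2 = 3; pos_z_2 = 8; radius_2 = 2; pos_x_3 = 3; pos_y_3 = 5; pos_z_3 = 8; pos_x_4 = 5; pos_y_4 = 10; pos_z_4 = 7; pos_x_5 = 8; pos_y_5 = 10; pos_z_5 = 8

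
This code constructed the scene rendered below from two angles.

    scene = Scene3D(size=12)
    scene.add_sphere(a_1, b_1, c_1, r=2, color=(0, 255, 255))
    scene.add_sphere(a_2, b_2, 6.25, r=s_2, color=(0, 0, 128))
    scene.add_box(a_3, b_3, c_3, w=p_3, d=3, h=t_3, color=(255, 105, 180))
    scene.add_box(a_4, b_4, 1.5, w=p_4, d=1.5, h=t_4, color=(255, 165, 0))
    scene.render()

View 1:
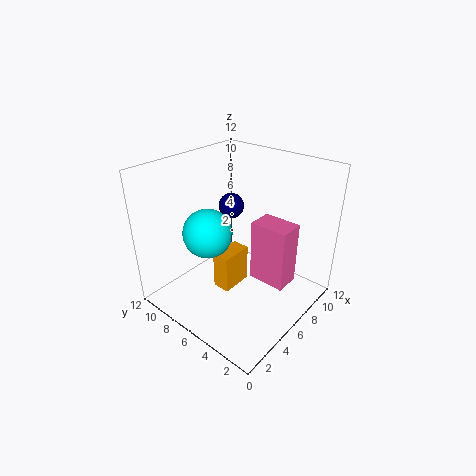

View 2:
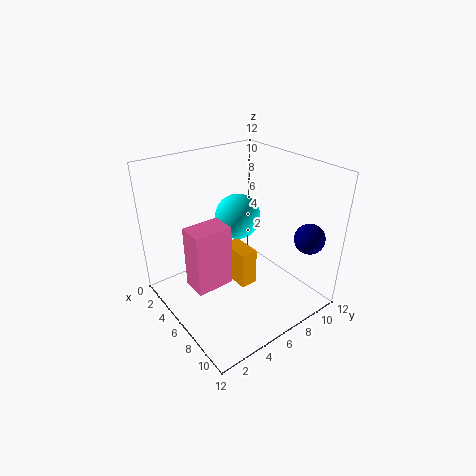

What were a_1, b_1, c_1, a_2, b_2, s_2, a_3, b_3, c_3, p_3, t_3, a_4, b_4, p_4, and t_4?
a_1 = 4; b_1 = 7.5; c_1 = 6.75; a_2 = 10; b_2 = 10.25; s_2 = 1.25; a_3 = 5.5; b_3 = 1.25; c_3 = 3.25; p_3 = 2; t_3 = 5; a_4 = 4.25; b_4 = 5.75; p_4 = 2.75; t_4 = 3.25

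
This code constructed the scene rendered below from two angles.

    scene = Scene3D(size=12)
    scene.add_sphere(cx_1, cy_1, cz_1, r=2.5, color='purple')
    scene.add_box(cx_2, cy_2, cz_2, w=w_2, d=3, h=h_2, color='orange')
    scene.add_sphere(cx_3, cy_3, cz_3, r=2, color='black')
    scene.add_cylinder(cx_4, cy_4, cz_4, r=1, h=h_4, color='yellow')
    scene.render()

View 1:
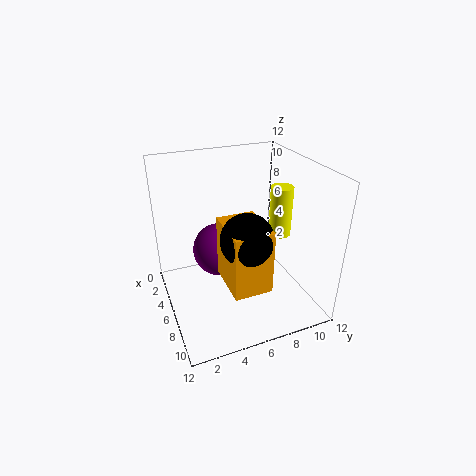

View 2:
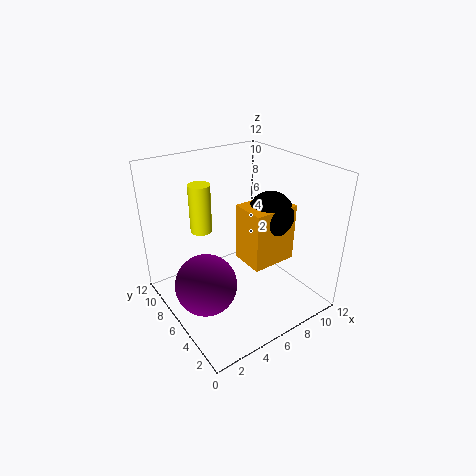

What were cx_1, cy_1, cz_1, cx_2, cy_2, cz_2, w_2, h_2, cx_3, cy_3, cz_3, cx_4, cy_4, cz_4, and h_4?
cx_1 = 2.5; cy_1 = 5.5; cz_1 = 3; cx_2 = 6.5; cy_2 = 4; cz_2 = 3.5; w_2 = 4; h_2 = 5; cx_3 = 9; cy_3 = 5.5; cz_3 = 7.5; cx_4 = 5; cy_4 = 10.5; cz_4 = 5; h_4 = 4.5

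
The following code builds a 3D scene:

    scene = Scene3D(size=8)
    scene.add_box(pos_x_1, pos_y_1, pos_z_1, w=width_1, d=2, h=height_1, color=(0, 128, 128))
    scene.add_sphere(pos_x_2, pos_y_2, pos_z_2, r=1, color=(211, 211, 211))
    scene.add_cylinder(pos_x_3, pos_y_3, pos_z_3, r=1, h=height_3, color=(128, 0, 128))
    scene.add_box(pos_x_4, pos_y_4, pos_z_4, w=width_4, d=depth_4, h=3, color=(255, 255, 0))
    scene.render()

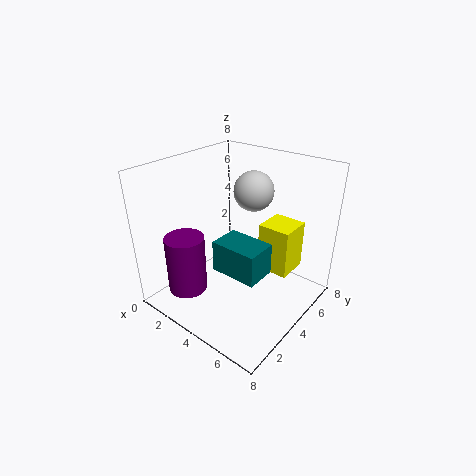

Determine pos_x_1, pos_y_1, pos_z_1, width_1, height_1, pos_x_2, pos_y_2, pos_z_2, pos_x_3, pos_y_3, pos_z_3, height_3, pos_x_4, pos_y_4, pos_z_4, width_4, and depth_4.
pos_x_1 = 2, pos_y_1 = 4, pos_z_1 = 1, width_1 = 3, height_1 = 2, pos_x_2 = 5, pos_y_2 = 4, pos_z_2 = 7, pos_x_3 = 3, pos_y_3 = 1, pos_z_3 = 2, height_3 = 3, pos_x_4 = 4, pos_y_4 = 6, pos_z_4 = 1, width_4 = 2, depth_4 = 2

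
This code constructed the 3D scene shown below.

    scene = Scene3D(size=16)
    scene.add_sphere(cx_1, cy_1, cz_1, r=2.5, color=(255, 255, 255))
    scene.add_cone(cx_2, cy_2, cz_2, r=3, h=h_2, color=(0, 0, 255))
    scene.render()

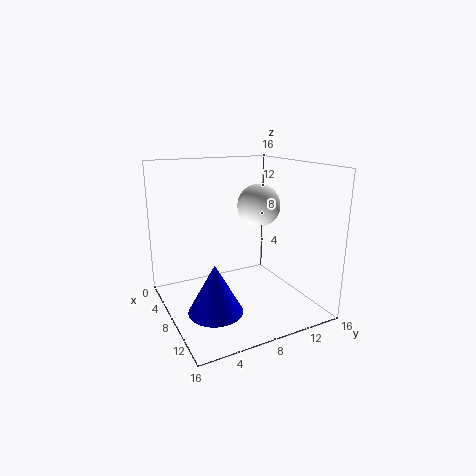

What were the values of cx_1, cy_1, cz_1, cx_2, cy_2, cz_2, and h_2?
cx_1 = 6.5; cy_1 = 11.5; cz_1 = 11; cx_2 = 9.5; cy_2 = 4.5; cz_2 = 0.5; h_2 = 5.5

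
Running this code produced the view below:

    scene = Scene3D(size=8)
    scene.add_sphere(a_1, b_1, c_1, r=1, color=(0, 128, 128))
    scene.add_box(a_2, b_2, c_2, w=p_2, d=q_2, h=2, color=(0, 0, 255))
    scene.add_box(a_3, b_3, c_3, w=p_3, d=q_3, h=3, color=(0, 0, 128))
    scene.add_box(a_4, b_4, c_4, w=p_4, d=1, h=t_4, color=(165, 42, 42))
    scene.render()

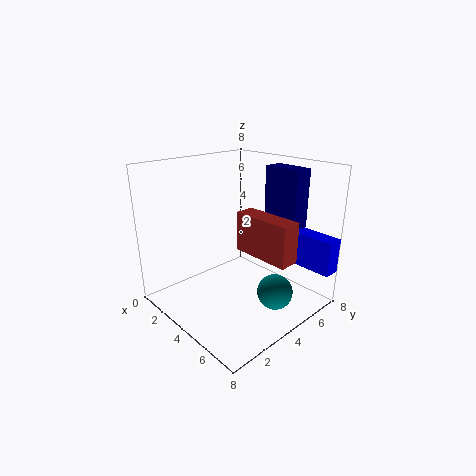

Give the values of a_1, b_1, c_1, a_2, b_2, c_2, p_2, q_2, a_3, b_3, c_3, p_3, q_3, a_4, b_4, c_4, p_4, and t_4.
a_1 = 6; b_1 = 5; c_1 = 1; a_2 = 5; b_2 = 7; c_2 = 2; p_2 = 3; q_2 = 1; a_3 = 5; b_3 = 5; c_3 = 5; p_3 = 2; q_3 = 1; a_4 = 5; b_4 = 3; c_4 = 4; p_4 = 3; t_4 = 2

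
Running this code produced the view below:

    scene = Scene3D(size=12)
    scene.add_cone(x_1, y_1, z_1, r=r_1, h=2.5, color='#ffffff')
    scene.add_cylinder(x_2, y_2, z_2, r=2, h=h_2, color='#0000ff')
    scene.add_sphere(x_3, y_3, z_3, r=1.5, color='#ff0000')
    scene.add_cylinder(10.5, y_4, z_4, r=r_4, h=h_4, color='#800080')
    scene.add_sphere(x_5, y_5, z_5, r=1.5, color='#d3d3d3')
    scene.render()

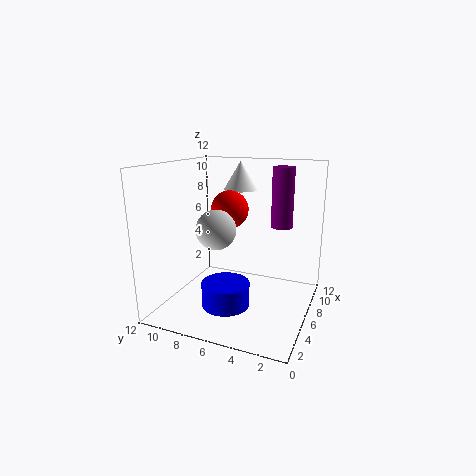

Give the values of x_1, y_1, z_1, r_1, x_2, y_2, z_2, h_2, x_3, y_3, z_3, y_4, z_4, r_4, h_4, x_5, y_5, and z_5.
x_1 = 9
y_1 = 7
z_1 = 9.5
r_1 = 1.5
x_2 = 4.5
y_2 = 6.5
z_2 = 0.5
h_2 = 2
x_3 = 5.5
y_3 = 6.5
z_3 = 8.5
y_4 = 3.5
z_4 = 6
r_4 = 1
h_4 = 5.5
x_5 = 3
y_5 = 6.5
z_5 = 7.5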